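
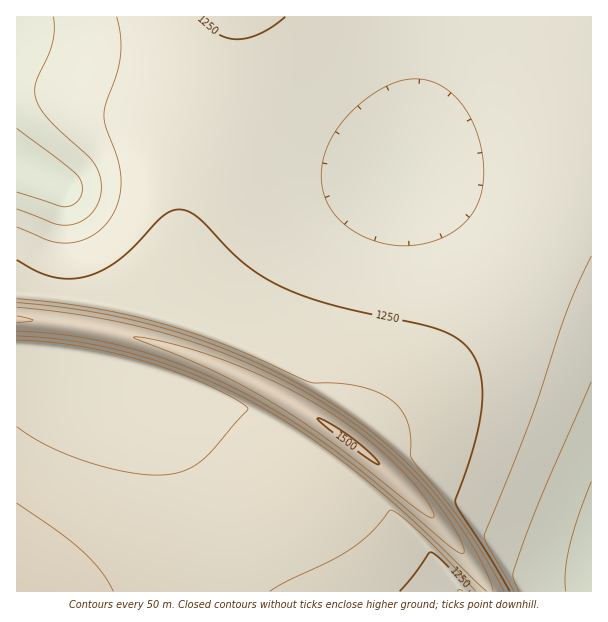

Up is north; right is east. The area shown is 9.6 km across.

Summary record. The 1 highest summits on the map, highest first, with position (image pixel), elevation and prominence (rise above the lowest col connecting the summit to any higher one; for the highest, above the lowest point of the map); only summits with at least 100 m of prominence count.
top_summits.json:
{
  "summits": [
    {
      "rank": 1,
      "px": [353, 443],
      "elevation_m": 1505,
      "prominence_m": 447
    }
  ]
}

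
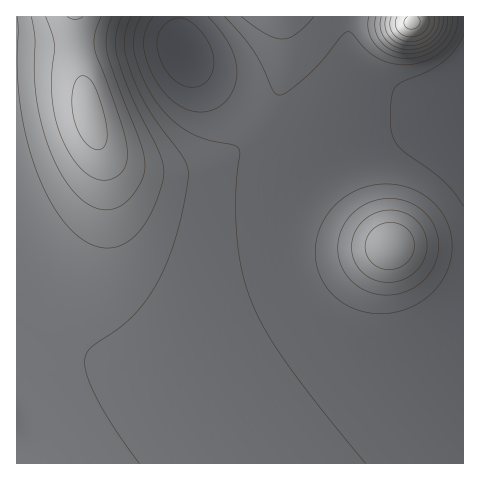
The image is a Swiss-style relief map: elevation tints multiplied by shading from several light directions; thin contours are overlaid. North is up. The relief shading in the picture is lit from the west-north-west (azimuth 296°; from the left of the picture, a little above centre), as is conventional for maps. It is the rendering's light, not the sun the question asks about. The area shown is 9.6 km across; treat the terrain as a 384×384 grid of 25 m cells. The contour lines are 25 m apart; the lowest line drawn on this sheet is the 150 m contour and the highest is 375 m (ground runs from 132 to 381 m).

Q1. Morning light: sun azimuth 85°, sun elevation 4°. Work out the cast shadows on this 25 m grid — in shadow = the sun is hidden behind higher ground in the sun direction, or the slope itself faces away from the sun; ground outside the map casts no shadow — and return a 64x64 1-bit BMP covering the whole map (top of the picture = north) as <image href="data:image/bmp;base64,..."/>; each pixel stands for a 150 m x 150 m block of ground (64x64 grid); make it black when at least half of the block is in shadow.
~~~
<image width="64" height="64" href="data:image/bmp;base64,Qk0+AgAAAAAAAD4AAAAoAAAAQAAAAEAAAAABAAEAAAAAAAACAAATCwAAEwsAAAIAAAAAAAAA////AAAAAAAAAAAAAAAAAAAAAAAAAAAAAAAAAAAAAAAAAAAAAAAAAAAAAAAAAAAAAAAAAAAAAAAAAAAAAAAAAAAAAAAAAAAAAAAAAAAAAAAAAAAAAAAAAAAAAAAAAAAAAAAAAAAAAAAAAAAAAAAAAAAAAAAAAAAAAAAAAAAAAAAAAAAAAAAAAAAAAAAAAAAAAAAAAAAAAAAAAAAAAAAAAAAAAAAAAAAAAAAAAAAAAAAAAAAAAAAAAAAAAAAAAAAAAAAAAAAAAAAAAAAAAAAAAAAAAAAAAAAAAAAAAAAAAAAAAAAAAAOAAAAAAAAAD8AAAAAAAAAfwAAAAAAAAB/AAAAAAAAAH8AAAAAAAAAPwAAAAAAAAAfAAAAAAAAAAAAAAAAAAAAAAAAAAAAAAAAAAAAAAAAAAAAAAAAAAAAAAAAAAAAAAAAAAAAAAAAAAAAAAAAAAAAAAAAAAAAAAAAAAAAAAAAAAAAAAAAAAAAAAAAOAAAAAAAAAD4AAAAAAAAAfgAAAAAAAAB+AAAAAAAAAPwAAAAAAAAA/AAAAAAAAAD8AAAAAAAAAPgAAAAAAAAA+AAAAAAAAADwAAAAAAAAAOAAAAAAAAAAYAAAAAAAAABAAAAAAAAAAAAAAAAAAP4AAAAAAAAP/gAAAAAAAH//APAAAA4Af/8A8AAAPwB//wD4AAA/AAH/AA=="/>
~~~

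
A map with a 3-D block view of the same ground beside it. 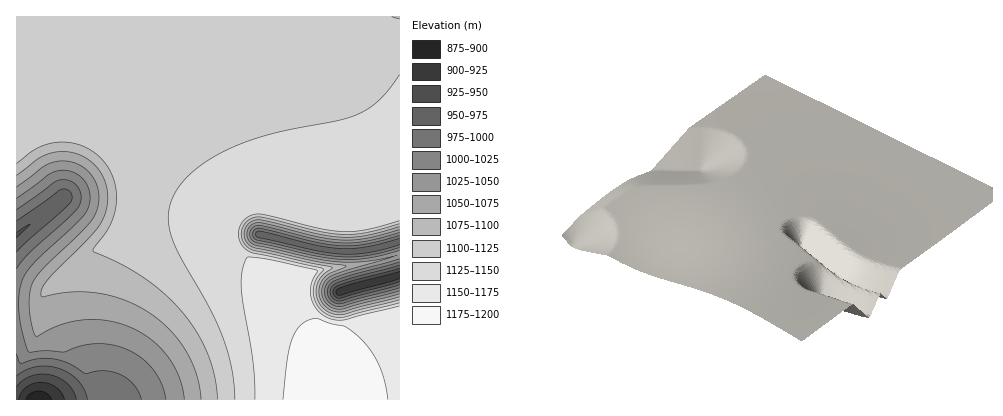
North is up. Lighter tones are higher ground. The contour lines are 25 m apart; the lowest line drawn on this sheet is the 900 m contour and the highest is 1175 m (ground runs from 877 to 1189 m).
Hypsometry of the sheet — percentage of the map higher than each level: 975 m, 96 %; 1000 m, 93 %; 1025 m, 88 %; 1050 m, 83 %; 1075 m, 77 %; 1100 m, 71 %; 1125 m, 30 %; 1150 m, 11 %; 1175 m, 4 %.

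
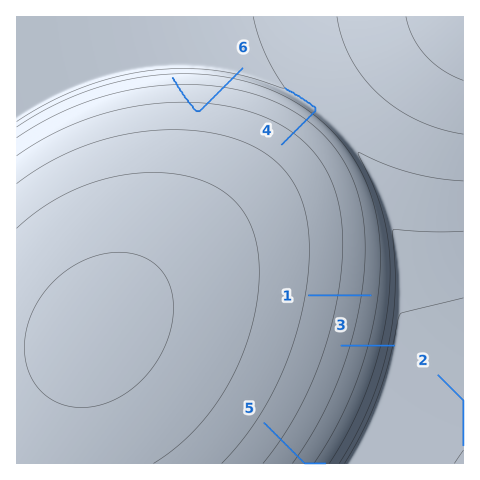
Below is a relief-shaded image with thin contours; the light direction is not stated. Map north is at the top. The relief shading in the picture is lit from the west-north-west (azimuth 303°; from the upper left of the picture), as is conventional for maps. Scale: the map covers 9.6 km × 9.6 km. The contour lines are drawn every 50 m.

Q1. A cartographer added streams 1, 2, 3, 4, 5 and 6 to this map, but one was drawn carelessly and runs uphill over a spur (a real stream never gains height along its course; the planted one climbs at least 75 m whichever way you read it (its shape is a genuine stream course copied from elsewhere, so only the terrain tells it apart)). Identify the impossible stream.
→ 6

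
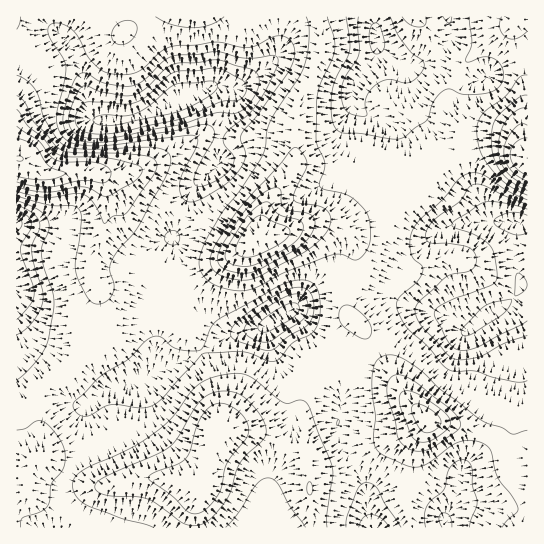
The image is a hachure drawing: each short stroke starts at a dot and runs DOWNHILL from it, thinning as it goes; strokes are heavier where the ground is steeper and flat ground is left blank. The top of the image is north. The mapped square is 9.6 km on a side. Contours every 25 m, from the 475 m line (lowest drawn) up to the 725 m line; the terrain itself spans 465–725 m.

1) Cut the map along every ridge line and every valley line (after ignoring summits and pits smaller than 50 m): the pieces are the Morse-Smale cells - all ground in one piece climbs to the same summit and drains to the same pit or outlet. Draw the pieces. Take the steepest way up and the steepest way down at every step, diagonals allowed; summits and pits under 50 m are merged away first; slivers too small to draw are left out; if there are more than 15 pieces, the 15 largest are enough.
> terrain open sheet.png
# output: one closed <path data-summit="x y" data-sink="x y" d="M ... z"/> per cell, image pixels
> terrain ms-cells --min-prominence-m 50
<path data-summit="229 431" data-sink="282 315" d="M289 312l-28 16-28 7-28 16-56 26-18 7-18 3-26 17-8 0-7-6-13-25-14 12-9 20 0 14 8 22 0 13-3 4 37 23 17 6 11 0 43-10 44 7 8-14 12-31 16-8 30 2 26 14 21 8-6-32 0-14 9-30 14-16-10-12-10-24z"/><path data-summit="19 158" data-sink="175 101" d="M53 16l-37 1 0 141 10 3 20 12 21 0 10-2 20 1 6 6 2 7 0 37-8 24 2 7 8 7 10 4 30 0 11 3 8 4 12 12 7 0-8-34-5-11 7-12 13-36 27-28-2-19 8-30-1-18-7-7-8 0-11 5-20 6-41 18-11 3-29 0-6-5-3-8-9-44-10-18-12-14z"/><path data-summit="427 419" data-sink="375 527" d="M354 320l-13 11-6 11-3 9-9 12 12 12 5 11 1 20-4 17 0 11 7 17 11 15 10 21 3 28 4 11 2 2 145 0 9-15 0-55-13-1-8 3-6-13-8-10-28-10-35-6-25-24-14-24-16-20-12-24z"/><path data-summit="229 431" data-sink="175 101" d="M242 431l-13 0-16 8-12 31-8 14-44-7-43 10-11 0-25-10-27-18-12 4-14 0-1 64 299 1 1-7-7-26-1-38-9-6-20-7-12-8z"/><path data-summit="427 419" data-sink="521 222" d="M523 284l-3 1 0 4-10 12-21 11-20 17-6-1-17-13-32-8-23-14-22-1-18-5-3 2-1 5 0 16 16 19 12 24 16 20 14 24 25 24 35 6 28 10 8 10 6 13 8-3 12 0 1-171z"/><path data-summit="527 158" data-sink="377 41" d="M515 16l-66 0 2 22-3 4-15 14-19 11-9 0-14-8-13-12-2 2-5 14-18 22-1 14 11 14 30 16 4 10-2 20 6 16 6-3 34-1 28-20 16-6 24 2 17 10 2 0-5-24 0-12 4-19-2-35-10-33z"/><path data-summit="258 238" data-sink="175 101" d="M317 16l-39 0 1 33-4 9-36 29-9 1-13-3-6 2 6 1 8 11 0 14-8 30 2 19-27 28-13 36-7 12 5 11 8 32 9-2 31-18 35-24 1-16 4-12 30-42 1-37 4-27 21-53 0-17z"/><path data-summit="527 158" data-sink="175 101" d="M277 16l-223 0-1 6 4 9 12 14 10 18 12 52 6 5 29 0 23-7 29-14 20-6 13-6 10-2 14 3 12-7 18-13 12-15 2-27z"/><path data-summit="258 238" data-sink="377 41" d="M374 16l-57 1 4 16 0 17-21 53-4 27 0 33-31 46-4 12 0 16 16-2 34-14 35-1 25-20 15-17 14-8-5-16 2-20-4-10-30-16-11-14 0-10 3-7 16-19 5-10 1-11z"/><path data-summit="19 158" data-sink="17 223" d="M21 159l-5 0 0 166 11 17 7 7 12 7 15 17 12-10 8-14 16-52 0-11-5-12 0-15 13-37 0-37-2-7-10-7-47 2z"/><path data-summit="19 158" data-sink="282 315" d="M97 247l-5 12 0 15 5 12 0 11-16 52-8 14-12 10 11 25 5 5 10 1 26-17 18-3 18-7 91-44-18-2-16-12-9-10-12-26-7 0-12-12-19-7-34-1-10-6z"/><path data-summit="258 238" data-sink="282 315" d="M322 223l-13 0-32 12-18 2-34 24-39 20-1 4 15 28 22 18 28 0 11-3 24-13 22-20 14-8 8-3 13 0 7 3 6-22-2-24-7-10z"/><path data-summit="19 158" data-sink="521 222" d="M519 221l-42 0-22 3-12 4-12 10-10 15-16 16-1 8 3 5 26 27 18 8 15 12 5-1 18-16 21-11 10-12 1-5 7 1 0-62z"/><path data-summit="258 238" data-sink="521 222" d="M401 175l-15 8-15 17-22 19-7 2-31 1 20 3 15 6 5 4 4 10 0 20-5 22 27 6 14 0 23 14 23 5-10-7-20-23-3-11 17-18 13-18 16-10 13-2-8-4-8-14-9-9-12-7-16-2-5-4z"/><path data-summit="229 431" data-sink="375 527" d="M323 364l-14 15-9 30 1 22 8 28 0 36 7 32 57 1-5-13-3-28-10-21-11-15-7-17 0-11 4-17-1-20-5-11z"/>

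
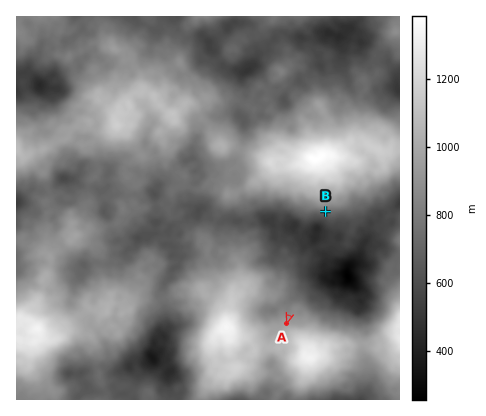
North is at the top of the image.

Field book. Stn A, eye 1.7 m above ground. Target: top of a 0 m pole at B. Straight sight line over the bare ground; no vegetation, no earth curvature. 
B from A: visible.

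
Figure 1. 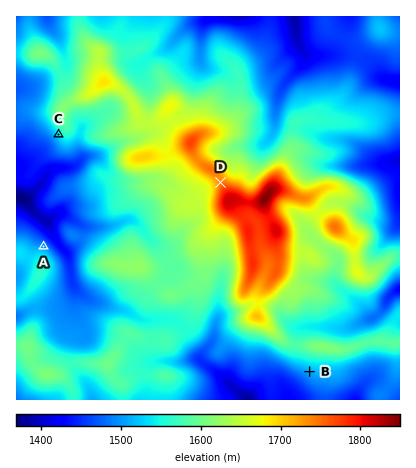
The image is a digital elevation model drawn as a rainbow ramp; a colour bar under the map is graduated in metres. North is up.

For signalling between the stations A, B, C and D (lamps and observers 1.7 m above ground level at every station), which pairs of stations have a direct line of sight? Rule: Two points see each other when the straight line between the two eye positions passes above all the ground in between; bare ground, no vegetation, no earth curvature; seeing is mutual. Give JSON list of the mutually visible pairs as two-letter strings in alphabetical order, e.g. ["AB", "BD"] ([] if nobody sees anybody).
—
["AC", "AD"]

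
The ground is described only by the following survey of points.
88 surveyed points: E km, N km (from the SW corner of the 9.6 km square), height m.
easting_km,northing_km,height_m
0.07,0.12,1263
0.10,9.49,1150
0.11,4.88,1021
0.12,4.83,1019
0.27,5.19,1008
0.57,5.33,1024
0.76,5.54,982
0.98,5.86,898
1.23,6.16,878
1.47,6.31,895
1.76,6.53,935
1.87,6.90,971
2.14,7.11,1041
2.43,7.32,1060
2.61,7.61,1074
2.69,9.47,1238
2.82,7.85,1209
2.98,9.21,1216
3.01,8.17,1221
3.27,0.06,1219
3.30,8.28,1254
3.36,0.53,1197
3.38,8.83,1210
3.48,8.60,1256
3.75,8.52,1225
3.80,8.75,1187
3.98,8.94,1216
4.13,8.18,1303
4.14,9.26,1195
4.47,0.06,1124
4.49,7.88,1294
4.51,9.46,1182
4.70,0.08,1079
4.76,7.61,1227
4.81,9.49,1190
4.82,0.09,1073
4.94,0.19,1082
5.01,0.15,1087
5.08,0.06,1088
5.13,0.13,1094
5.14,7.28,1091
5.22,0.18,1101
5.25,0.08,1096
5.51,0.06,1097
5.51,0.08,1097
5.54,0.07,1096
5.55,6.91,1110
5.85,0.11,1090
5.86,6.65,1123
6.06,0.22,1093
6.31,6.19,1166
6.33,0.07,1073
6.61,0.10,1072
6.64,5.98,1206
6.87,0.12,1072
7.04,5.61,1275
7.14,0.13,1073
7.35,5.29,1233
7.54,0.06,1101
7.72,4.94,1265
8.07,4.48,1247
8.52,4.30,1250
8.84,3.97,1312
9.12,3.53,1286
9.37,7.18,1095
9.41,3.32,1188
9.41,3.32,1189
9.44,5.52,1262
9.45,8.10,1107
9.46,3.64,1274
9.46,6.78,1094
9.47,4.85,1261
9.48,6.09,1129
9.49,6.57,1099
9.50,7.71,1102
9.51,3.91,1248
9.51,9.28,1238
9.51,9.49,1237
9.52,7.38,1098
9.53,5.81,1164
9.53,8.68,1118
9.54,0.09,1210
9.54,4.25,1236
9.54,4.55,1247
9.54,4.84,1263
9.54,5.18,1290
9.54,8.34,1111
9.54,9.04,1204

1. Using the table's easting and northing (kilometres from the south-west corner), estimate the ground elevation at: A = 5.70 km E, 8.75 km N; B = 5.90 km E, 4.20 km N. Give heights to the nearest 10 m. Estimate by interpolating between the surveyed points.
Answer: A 1210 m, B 1230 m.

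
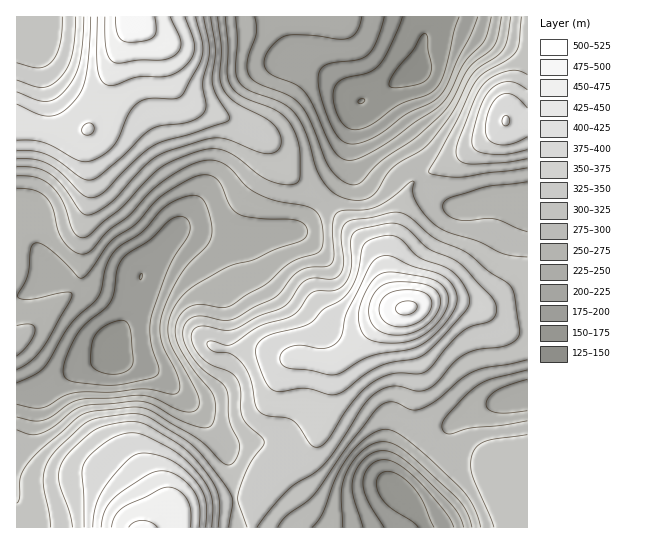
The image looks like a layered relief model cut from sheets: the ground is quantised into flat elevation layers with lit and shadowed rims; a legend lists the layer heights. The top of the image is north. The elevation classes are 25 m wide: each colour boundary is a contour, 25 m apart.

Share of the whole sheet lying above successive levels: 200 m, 90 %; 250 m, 74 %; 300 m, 51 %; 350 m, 27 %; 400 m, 12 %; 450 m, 3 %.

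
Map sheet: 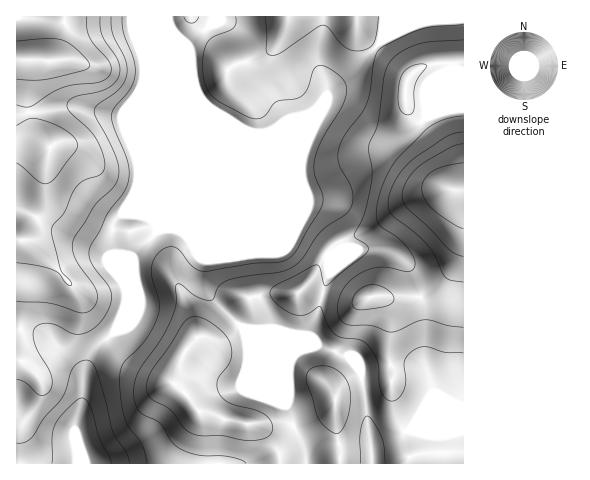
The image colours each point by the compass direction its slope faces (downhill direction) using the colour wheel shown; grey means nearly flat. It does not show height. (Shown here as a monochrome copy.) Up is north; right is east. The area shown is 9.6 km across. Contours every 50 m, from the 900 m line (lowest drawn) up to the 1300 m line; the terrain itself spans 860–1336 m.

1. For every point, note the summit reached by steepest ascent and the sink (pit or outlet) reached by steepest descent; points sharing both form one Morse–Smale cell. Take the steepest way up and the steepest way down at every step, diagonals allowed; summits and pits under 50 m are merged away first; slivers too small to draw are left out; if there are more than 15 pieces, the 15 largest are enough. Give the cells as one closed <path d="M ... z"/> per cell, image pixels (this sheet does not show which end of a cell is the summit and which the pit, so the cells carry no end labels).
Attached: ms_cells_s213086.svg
<path d="M463 16l-309 1 0 206 2 8 19-1 13 7 7 13 10 10-1 21 5 13 34 34 36 2 67 24 5 4 9 12 2 7 10 87 92-1z"/><path d="M153 16l-137 1 1 447 65-1 0-8-6-21 0-9 5-18 4-35 9-18 21-22 5-10 6-17-3-25 11-24 22-24-2-9z"/><path d="M175 230l-14 0-4 2-23 24-11 24 3 25-6 17-5 10-21 22-8 15-5 38-5 18 0 9 6 21 0 8 224 1-1-10-13-35-30-71-53-54-5-13 1-21-10-10-7-13z"/><path d="M274 329l-29 0 0 1 17 18 4 7 26 64 13 35 1 9 65 1 1-16-8-65-4-13-14-16z"/>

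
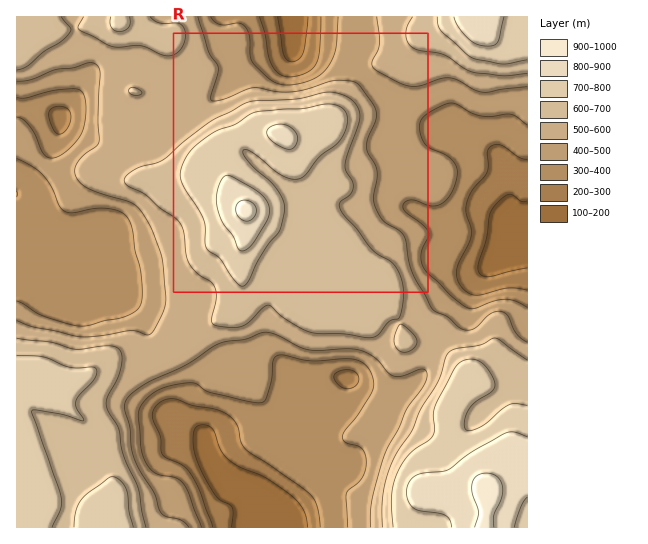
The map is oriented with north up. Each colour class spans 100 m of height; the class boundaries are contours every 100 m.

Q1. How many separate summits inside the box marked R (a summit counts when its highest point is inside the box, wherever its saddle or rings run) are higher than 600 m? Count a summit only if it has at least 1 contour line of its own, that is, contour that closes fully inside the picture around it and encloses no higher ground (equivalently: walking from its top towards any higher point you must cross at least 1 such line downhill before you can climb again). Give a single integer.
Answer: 2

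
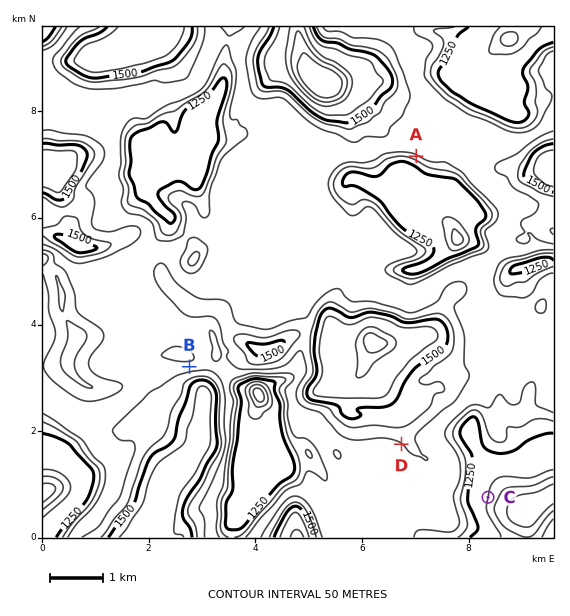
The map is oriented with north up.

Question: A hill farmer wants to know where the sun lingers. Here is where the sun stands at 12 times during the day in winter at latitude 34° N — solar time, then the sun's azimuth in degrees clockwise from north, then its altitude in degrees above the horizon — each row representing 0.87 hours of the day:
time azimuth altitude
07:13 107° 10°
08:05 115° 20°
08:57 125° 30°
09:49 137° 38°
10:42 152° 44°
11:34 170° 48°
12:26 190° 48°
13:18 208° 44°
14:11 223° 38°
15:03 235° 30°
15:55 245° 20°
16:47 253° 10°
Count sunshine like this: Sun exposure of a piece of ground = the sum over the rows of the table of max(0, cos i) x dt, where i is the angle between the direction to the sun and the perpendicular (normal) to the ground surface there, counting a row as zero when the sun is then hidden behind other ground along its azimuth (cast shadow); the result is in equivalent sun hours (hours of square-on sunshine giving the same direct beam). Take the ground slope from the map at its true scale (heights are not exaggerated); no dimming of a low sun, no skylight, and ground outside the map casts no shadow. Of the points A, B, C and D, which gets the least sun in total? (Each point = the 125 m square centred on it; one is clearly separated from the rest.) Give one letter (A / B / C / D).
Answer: B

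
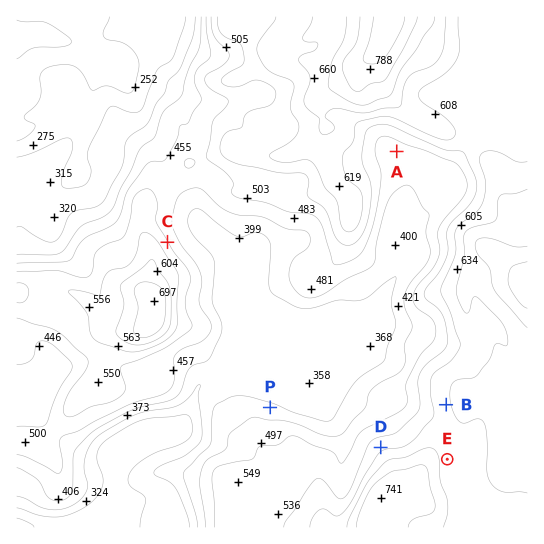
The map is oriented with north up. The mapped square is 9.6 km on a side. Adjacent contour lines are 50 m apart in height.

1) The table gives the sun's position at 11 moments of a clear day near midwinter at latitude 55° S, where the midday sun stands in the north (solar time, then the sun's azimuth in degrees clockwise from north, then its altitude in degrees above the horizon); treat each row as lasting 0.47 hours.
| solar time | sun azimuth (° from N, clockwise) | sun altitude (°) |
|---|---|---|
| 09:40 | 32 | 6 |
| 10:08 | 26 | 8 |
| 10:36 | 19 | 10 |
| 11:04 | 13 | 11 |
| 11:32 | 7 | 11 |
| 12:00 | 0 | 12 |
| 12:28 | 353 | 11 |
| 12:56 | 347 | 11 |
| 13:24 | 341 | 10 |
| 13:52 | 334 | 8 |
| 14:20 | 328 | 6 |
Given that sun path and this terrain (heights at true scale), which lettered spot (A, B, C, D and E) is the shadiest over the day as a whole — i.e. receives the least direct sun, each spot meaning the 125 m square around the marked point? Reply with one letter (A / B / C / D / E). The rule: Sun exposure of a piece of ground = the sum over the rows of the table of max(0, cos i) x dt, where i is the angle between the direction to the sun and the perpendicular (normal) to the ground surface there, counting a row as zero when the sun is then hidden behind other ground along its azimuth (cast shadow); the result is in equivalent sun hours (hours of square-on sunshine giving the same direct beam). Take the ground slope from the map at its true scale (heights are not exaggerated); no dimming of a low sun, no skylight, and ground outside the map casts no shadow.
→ A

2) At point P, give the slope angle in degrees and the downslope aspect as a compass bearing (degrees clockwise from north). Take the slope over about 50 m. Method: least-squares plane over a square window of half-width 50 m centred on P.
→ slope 8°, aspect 13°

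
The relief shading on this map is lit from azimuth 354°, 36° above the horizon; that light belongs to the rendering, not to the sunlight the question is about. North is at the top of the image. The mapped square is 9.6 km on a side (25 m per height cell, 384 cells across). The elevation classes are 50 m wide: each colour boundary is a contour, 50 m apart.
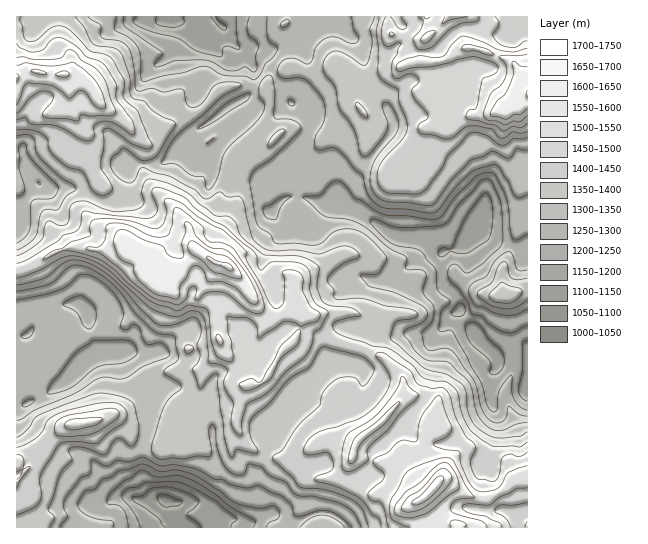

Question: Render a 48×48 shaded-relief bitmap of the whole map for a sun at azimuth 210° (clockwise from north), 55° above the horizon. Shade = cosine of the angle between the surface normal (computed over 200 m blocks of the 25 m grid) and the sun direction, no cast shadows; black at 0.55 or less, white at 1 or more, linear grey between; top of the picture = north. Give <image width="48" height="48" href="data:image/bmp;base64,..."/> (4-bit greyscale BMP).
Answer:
<image width="48" height="48" href="data:image/bmp;base64,Qk32BAAAAAAAAHYAAAAoAAAAMAAAADAAAAABAAQAAAAAAIAEAAATCwAAEwsAABAAAAAAAAAAAAAAABEREQAiIiIAMzMzAERERABVVVUAZmZmAHd3dwCIiIgAmZmZAKqqqgC7u7sAzMzMAN3d3QDu7u4A////AKl2iGVWVWZquprNyoq5d6zMzu3LcgAieamHd2ZlNGWJqazdyqu6ms3dzNy6dFeHqqmHeImFV4irvN7cu8zMzd7cuIqpmqmau5iIiaqYqqzd7u3LvMzc3dy5mGWKmFRpu4iImamqu93e7tzLvM3Lu7qpmYZXYRVoqpiYmZq7vO7e7czKvMypmbyqqYhiEEeJd3iYmazLzN3cy6y7uqmaqruZmIdjE3iXVVeJrN2qu7uqqau7iImaqqmZmIeHZ3ZURGeL3durqZmZmau4aZmYiZeJqImpljIiRXeJqqqql5mZmau3iZmIeHZYmYmpcxEUZHZVM0Z3VpmZmauYmpmIiHdViZmIQiE3YpdTIjMzR5mImauqqpmYmYiHaZmHQzJpUaqGREVEaJmJqau7qpmZmZmIh4dkMyJ4VJmIdmZmeJqruru5mZmqmIiJmWMyIQJ3doiJmHZmeImqqsuXiJmql4iauTEjIQSIh4iamZdmeIeKqt2YmKqpiZq7pAAkQjaJh4iaqZmZmqmqqtt5qZqYm7uoQRJFVFaaiIiZmZq8zMzKm8hpqpmYqoh2VVZ2VVi7qpmZiIq7vN3Kq7eKuqmZl3iZh4mYZovMupqYd4mave3c3aisypq6d5qYeal2Z73cy6qph5qq3u7t3arNx3qlNWdmZ3VGet7uy8u6qrq97v7bu7zdc4pyJFZVVVRWfNzMqczLqqve/9yoq83aBKl0V3dmd3d2nKh4V7y6qs7/7amJrN2xB6hkaIiZmHdnqWZ3Q4mqre/+ypmIvcoQNmQjaZqpiHZWhmd2UzWKvu7cuZh52kAAIhACV5mHZFVXdnd1ZkVnm6qql1V6gQEAAzM0ZndkE2eJmIiHmoeHVnmYUhSJUjABRWd4h2UwSaqqqYiau6qXaJdAADeZMQFFRXmZhlQ3zMzMqJmru7p2iWMAFHqUADZlV5mHd3id7d3biJqrurhWh1Z3eKtgAVZlaamImZrO7d3JiZq8y5d5mJuoiaYQFFdmiqqqqavN3MupiZrNy2e8y7pleGESR4iHmZqpmqvLuqmZmZvdunvdy7hWmGRGiJmZqpiJmrvKmZiJmavcuZzcuqh5q6h4mZmpqpiJqru6eJiJmavMqbzKqqmKzKiIiZmJqqmZqru6h5mqqarMu93LvLiM2neJmImImZmpqruql5q7uqzdzN3d3KnNpmeJmYiIiHd4mqu5iaqrqs3u3dzMyqzaVGd4mZiIiGRomrune8qZms3ty6qqqryDI2d3iamYmXeau7uHnLqpiZqqq4q7u7kyM1Z4iZqqqomru7qJvLqZmZmHmpvdupU0NEZniYd4eIu7u7mKvLqqqql3mYmYh1MzJFVWZkEkZ5uqu6h6vMy7qqmJqEMjRBEzNXd2QhRmmIiJqXaKurqpqrvLdSFGYgEjNHh2Q1iJqZiJl1WKuompm7uFElVnUSMzI1ZVV5ebu7qYhlery5q5mHQzRFd2REVUI0RGioiru7qYh4q6qZmJqXeIiHl1VVZ0JENIqnq6qqqZiKqplpl5yqqYmQ=="/>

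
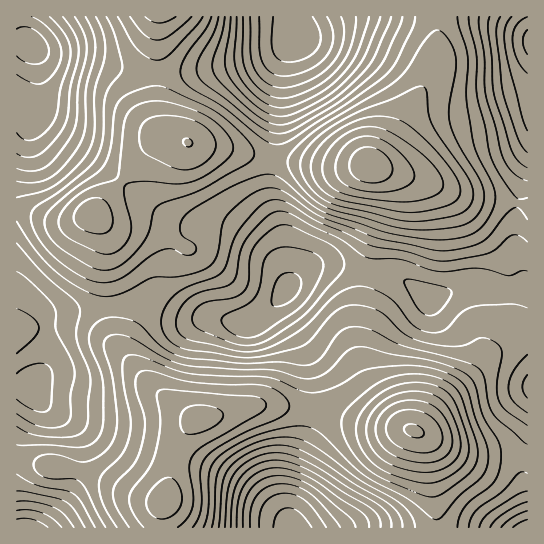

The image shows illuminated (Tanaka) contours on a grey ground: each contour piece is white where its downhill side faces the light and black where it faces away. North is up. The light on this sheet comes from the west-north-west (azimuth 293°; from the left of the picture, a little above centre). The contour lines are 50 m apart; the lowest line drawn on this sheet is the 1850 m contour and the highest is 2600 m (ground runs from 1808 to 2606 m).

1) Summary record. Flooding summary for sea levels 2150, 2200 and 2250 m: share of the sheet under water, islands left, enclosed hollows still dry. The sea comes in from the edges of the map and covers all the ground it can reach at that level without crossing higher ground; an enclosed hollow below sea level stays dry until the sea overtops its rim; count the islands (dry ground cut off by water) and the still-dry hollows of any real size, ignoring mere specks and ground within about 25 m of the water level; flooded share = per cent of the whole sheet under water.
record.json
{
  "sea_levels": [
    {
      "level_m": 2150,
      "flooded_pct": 34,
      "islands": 0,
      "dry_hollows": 0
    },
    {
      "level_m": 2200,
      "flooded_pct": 45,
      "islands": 0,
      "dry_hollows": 0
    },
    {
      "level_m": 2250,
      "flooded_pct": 57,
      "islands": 0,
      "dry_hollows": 0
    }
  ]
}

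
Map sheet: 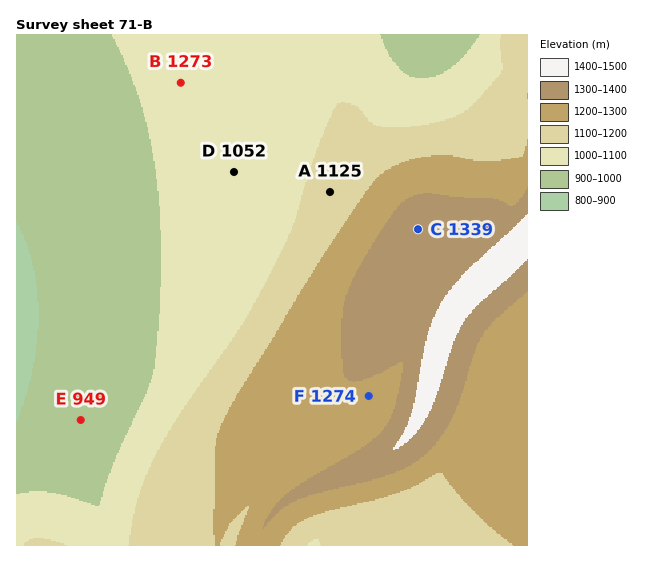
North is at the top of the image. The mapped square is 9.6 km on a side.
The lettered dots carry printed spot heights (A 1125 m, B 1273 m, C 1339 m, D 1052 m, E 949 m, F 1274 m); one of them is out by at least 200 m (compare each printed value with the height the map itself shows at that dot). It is B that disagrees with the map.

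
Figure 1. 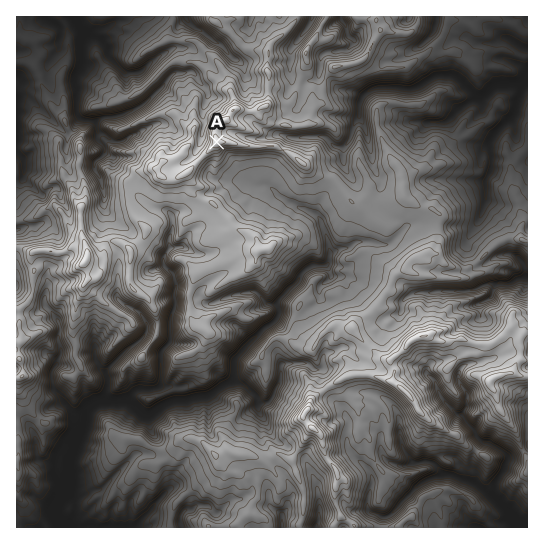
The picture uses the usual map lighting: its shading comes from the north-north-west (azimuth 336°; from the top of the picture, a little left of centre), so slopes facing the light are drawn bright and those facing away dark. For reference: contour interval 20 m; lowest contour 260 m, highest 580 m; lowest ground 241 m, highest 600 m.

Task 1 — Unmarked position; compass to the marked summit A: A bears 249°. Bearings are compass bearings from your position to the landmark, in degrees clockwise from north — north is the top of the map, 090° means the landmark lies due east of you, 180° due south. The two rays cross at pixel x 332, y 98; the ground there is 405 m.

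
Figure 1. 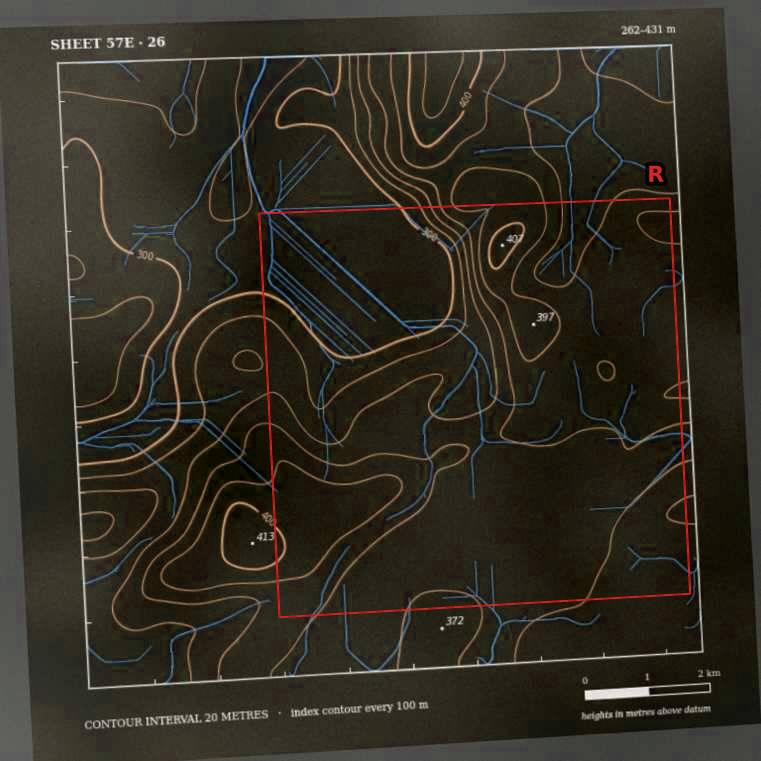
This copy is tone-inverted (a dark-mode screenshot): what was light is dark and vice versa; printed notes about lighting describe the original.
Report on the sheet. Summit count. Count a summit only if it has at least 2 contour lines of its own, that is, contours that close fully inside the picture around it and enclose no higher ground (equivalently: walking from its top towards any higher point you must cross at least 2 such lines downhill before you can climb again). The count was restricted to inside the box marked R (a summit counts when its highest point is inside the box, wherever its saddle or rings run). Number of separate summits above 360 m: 1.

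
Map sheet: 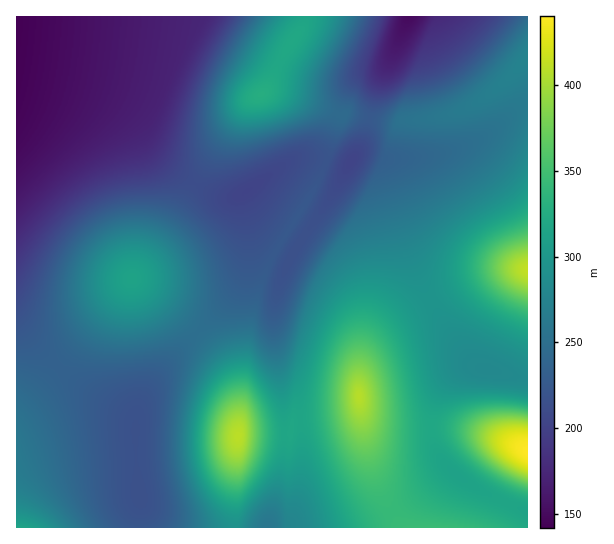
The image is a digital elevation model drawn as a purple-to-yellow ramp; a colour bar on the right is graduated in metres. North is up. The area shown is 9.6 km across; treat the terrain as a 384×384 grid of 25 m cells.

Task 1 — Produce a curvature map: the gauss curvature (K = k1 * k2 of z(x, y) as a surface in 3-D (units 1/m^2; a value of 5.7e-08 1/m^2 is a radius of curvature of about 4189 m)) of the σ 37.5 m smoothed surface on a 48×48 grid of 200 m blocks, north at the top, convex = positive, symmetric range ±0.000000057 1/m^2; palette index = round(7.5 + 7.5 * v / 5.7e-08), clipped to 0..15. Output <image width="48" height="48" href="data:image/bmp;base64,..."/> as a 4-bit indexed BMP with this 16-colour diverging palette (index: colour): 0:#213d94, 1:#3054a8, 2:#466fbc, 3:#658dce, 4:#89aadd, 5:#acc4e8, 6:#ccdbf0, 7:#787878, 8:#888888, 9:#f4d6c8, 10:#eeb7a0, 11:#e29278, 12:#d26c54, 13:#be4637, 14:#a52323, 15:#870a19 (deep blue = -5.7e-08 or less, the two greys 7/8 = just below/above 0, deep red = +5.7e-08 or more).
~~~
<image width="48" height="48" href="data:image/bmp;base64,Qk32BAAAAAAAAHYAAAAoAAAAMAAAADAAAAABAAQAAAAAAIAEAAATCwAAEwsAABAAAAAAAAAAlD0hAKhUMAC8b0YAzo1lAN2qiQDoxKwA8NvMAHh4eACIiIgAyNb0AKC37gB4kuIAVGzSADdGvgAjI6UAGQqHAGZnd4iIiImYhlQFzbSIiHd3d3d3d3d3d3d3d4iIiIiIdlQFu6WIiHd3d3d3d3d3d3d3d4iIiIiIdlUlmZaIiHd3d3d3eId3Znd3d3iIiIh3dmZmd3eIh3d3d3d3iId2RHd3d3iId3d3Z3ipZmh4h3d3d3d4iIZUV3d3d3d3d3d2Z5vcZVh3d3d3d3eIiGVXvXd3d3d3d3d2Z63/ZEh3d3d3d3iIhlWc7YiHd3d3d3d2aL7/ZDh3d3d3d3iHZFjO2oiHd3eIiHd2aL//ZDd3d3d3d3d2RGre3Hh3d3eIiId2aL7/dDd3d3iHd3dlM1nN7nd3d3eIiIh3Z63vdDZ2d3mYd3dlQ0eaqnd3d3eIiIh3Z4vPdUZ2d4zod3d2VEVVVXd3d3d4iIh3ZnmsdVZ3d4/4d3d3d2ZmZnd3d3d4iIh3ZmeIdmZ3d4zYd3iIiIh3d3d3d3d3iIh3ZmZ2d3d3d4mYd3iIiIiIiHd3d3d3eIh3ZmZkeId3d3iHd3eIiIiIiHd3d3d3d3d3ZmZkaYh3d3d3d3d4iIiIiHd3d3d3d3d3Zmd1aZh3d3d3d3d3eIiIiHd3d3d3d3d3d3d2Wph3d3d3d3d3d3d3iHd3d3d4iId3d3d3WpiId3d3d3d3d3d3d3d3d3iIiIh3d3eIWZiId3d3d3d3d3d3d3d3d3iJmYiHd3eIaJh4d3d3d3d3d3dnd3d3d4iZmZiHd3eId5h5h3d3d3d3d2Znmnd3d4iZmZiHd3d4doh3l3d3d3d3d2Z63nd3d4iZmZiId3d4h4h3mHd3d3d3dmaL/3d3d4iJmZiHd3d3h3h3eXd3d3d3d2Z5u3d3d4iIiIiHd3d3eHh3eId3d3d3d3Z3iHd3d3iIiIh3d3d3eHd3d4h3d3d3d3d3d3d3d3d4iHd3d3d3iIiHd3d3d3d3d3d3iId3d3d3d3d3eIiHiIiHd4d3eId3d3d4iId3d3d3d3d3d4iIiIeId4h3eIiHd3eIiId3d3d3d3d3d3iIiId4h3h3eIiIiIiIiId3d3d3d4d3d3eIiId3h4iHeIiIiIiIiIh3d3d3eId3d3d3iIh3d4mWeIiIiIiIiIh3d3d3eIh3d3d3eIiHdKqoR4iIiIiIiIh3d3d3eIh3d2Zmd4iYc4u7J3d3eIiIiIiHd3d3eIh3dlVWZ3iZhmmZZ3d3d3iIiIiId3d3d4h3dlRXd3d3Z8VEXoiIh3d4iIiId3d3d4h3dlasqZhlM+oAD6d3iId3iIiIh3d3d4h3dmj/3Ll1Ql8RGNd3d4iHeIiIiHd3d4h3d2n/zLqHZml3d4d3d3eId4iIiId3d3h3d3irmYh3eJdru1aIh3d4h4iIiId3d3h3d3d3ZmZneJlLu4SIiHd3iIiIiId3d3d3d3d3ZmZneIhpqZV4iIh3d4iIiHd3d3d3d3d3d3eIh3h3mId4iIiHd4iIh3d3d3d3d3d4iIiIiId3iIh4iIiId4iId3d3d3d3d3d4iImZiId3eIh3iIiId4iHd3d3d3d3d3d3iImZmIh3h4h3iIiIiA=="/>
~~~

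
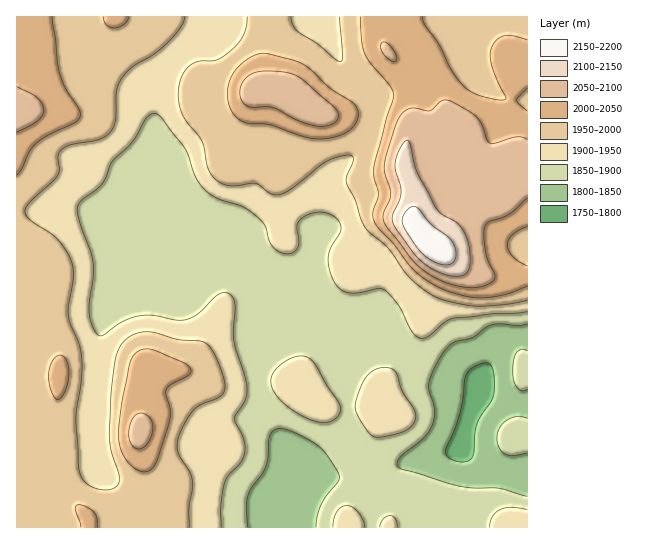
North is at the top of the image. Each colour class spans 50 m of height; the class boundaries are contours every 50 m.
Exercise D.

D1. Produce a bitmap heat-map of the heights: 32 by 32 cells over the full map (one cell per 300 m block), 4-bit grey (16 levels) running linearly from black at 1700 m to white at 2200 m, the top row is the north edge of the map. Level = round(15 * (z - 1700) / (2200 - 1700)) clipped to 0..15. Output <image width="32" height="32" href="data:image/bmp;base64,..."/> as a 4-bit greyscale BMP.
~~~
<image width="32" height="32" href="data:image/bmp;base64,Qk12AgAAAAAAAHYAAAAoAAAAIAAAACAAAAABAAQAAAAAAAACAAATCwAAEwsAABAAAAAAAAAAAAAAABEREQAiIiIAMzMzAERERABVVVUAZmZmAHd3dwCIiIgAmZmZAKqqqgC7u7sAzMzMAN3d3QDu7u4A////AIiJmZmYh2VEREV2ZmZmZneIiZiJmIdlRERFZlZmZlVmiJmHiJiHZVRERFVVZVVVRIiYd4mYh3ZURERVVVRENESImHeKmHd3ZURFVlVEMzREiJh3m6l3d2VEVVZmVDM0VYiYd5uph2ZVVWZmZ2VDNFWImHeaqYd2ZWZ2ZndlQzNEiJh3mpmYh2ZndmZ3ZUMzRIiZd4mZmYdmZ2ZmZmVDM0WImXeJmZiGZmZmVmZlRDNFiJh2eJiIdmVWZlVWZlRERIiHZmd3d3ZlVWZlVmZlVESIh2ZmZmZmZVVWZmZnd3ZmiIdmVVVWZmVVVmZmZ4mZmIiIZlVVVWZVVVZnZnm7u6mIh2ZVVVVVVmZmd2ec3cupiIdmVVVVVVZmZnd4zu3KmYh3ZVVVVVVmZmZni+7tuqmHdmVVVVVWZmZmaJztzLu6h3ZmVVVWZnd3d3ib3cu7u4h3ZmVVVnh4iHd4m8y7u8uYh3ZlVWeJiIiHeJzLu7u7mId3ZlVniYiIiIiby7u7u6mYiHZmeIiIiZmYisu7uqq6qZh2ZniJmaq7qYq7u7qqu6mYd2eIibu8y6mJqrqpmaqZiHd3iIm7y6mIiaqqmZmqmYiHd3iJq7qYiJqqmYmaqpmIiHd3eJmZiIiqqpmJqqqZmZiId3eIiIeJqqmYiZmpmZmZiHd3iId3iaqpiIiI"/>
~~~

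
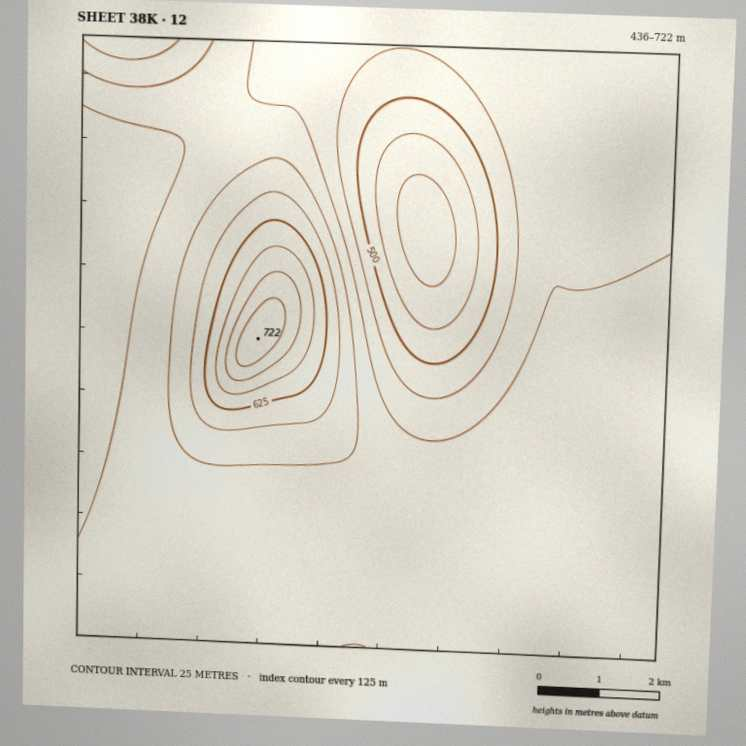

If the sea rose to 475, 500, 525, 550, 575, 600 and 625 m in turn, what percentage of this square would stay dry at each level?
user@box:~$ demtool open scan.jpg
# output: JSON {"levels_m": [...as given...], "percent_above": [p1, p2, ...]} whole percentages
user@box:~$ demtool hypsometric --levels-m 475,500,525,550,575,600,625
{"levels_m": [475, 500, 525, 550, 575, 600, 625], "percent_above": [96, 92, 87, 64, 15, 8, 5]}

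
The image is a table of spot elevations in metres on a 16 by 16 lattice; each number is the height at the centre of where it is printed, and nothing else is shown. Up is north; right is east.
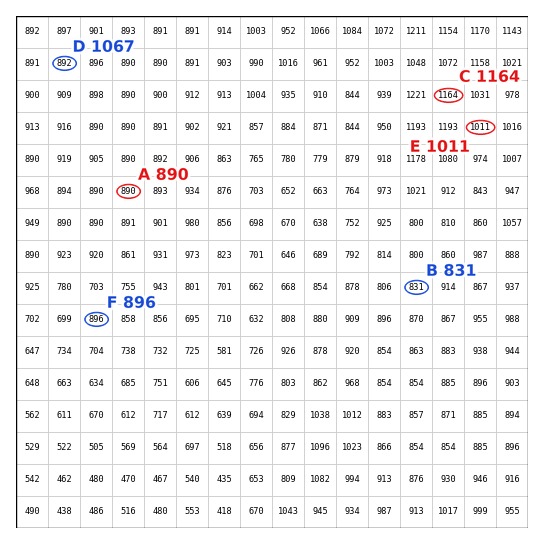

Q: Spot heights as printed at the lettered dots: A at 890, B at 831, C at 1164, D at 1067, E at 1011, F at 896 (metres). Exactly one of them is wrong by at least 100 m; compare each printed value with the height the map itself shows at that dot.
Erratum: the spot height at D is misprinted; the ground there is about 892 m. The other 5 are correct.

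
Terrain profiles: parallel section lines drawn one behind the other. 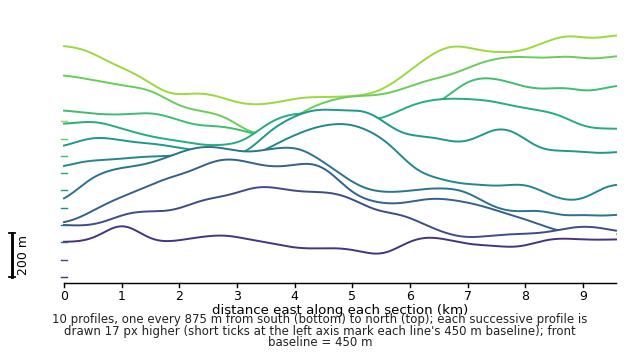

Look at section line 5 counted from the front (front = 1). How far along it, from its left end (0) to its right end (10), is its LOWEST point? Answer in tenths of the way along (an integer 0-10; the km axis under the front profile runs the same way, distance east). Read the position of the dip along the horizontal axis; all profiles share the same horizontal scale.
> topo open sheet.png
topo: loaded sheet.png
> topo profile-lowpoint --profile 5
9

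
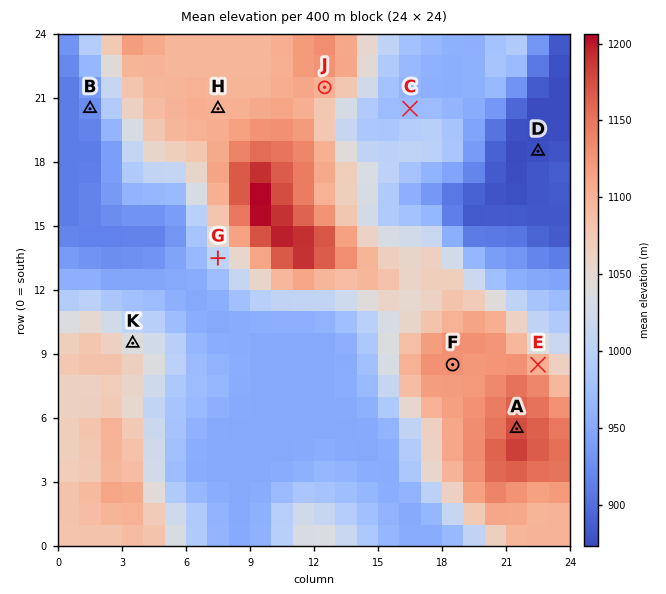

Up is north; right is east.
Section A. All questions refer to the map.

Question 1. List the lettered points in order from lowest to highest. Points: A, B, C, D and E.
D B C E A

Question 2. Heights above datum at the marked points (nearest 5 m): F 1130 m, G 1005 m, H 1100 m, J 1100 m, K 1040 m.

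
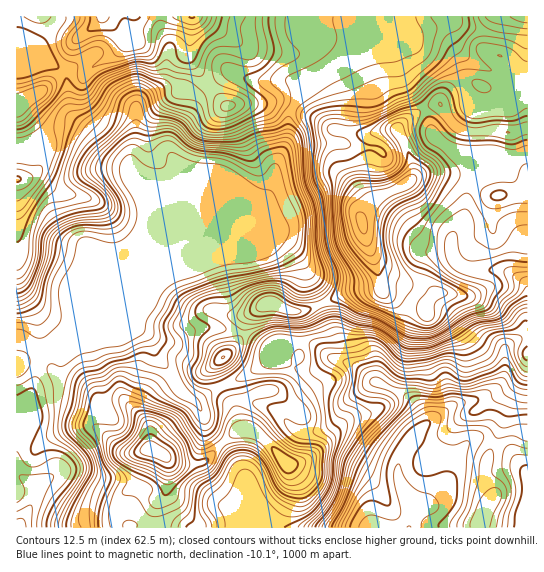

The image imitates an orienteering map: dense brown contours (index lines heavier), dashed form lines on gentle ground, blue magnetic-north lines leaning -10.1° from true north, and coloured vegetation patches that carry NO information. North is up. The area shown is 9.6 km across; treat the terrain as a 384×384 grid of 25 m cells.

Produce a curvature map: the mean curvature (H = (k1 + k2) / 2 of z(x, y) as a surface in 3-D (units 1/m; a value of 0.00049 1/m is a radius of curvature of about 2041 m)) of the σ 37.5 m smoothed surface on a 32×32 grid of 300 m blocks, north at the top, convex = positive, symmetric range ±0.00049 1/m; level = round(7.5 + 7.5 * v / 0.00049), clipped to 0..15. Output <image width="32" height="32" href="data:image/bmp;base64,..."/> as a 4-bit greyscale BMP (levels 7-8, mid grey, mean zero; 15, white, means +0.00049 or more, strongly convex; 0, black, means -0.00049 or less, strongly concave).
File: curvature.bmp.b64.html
<image width="32" height="32" href="data:image/bmp;base64,Qk12AgAAAAAAAHYAAAAoAAAAIAAAACAAAAABAAQAAAAAAAACAAATCwAAEwsAABAAAAAAAAAAAAAAABEREQAiIiIAMzMzAERERABVVVUAZmZmAHd3dwCIiIgAmZmZAKqqqgC7u7sAzMzMAN3d3QDu7u4A////ADidbJh3Wnd4d1QkaGmJy3V1apqVusQ3dVnZYntGZJykhFTGtzlTRmPN7GSHaHWZxWdANTRfrJIx/MxUg4p1iXSJQjv/75nwCPz6RWRqh3xlaYireumgrr+AW7hFN4c3eWV89gj7kD3aJqS7tTJrhpZ1dMaNd1CKYlu2Wu+DI7iIVXXp12QVaK/YeWJDN6RDeKaHptaFb4ElhmvTBqlqxxymdWZ6Z3X/Q1qBNzeWJ6svZndlNlZJrYBVRoYFumWHB1l3d3VbpTSGBVMlKt/2EXSId3d3Vq3J3//4a66euq+gyEd3d2asx8/zbM38aM77mPU2d3d1Mmd5lRF1x5q1SJPpRnd3d3ZDEkgkettWQ2ZYyUVWZ3d3d3ZDSs7VN2aZmbcwFnZ3d3eHYlnfs2hVeoemqpymd3d3d3In/aNHZlhmtYz/hXd3d3ZiRvvbeVdsudpodiZ3eIZnU8mtrv1Xd4iLlSQ2iHVDhzPdZSDPp3doV9d1NYQ0JpQSm2ZA9ENERFWnjGRwb8pmUYyLnsA73OvVV2iVtWvsiofOp5/0jFd5y0W3QI62z+u0dmUUi/ZFVo+35EFIaIdVdlZ3difXnHdEZetxt4pUZlZnZ4dliZVodmk369TJN7uJl3dmZWd7x2Z/lKySZ2mZZoh3d3WHp0N5RKxpaL2Gh1Z4d3d3dFiK"/>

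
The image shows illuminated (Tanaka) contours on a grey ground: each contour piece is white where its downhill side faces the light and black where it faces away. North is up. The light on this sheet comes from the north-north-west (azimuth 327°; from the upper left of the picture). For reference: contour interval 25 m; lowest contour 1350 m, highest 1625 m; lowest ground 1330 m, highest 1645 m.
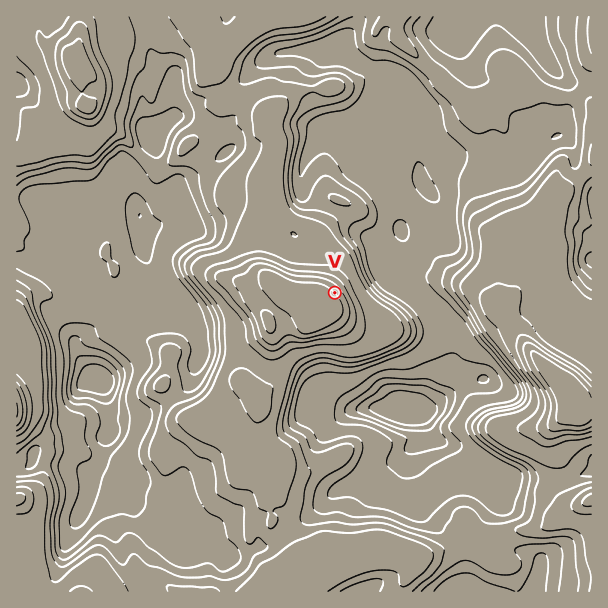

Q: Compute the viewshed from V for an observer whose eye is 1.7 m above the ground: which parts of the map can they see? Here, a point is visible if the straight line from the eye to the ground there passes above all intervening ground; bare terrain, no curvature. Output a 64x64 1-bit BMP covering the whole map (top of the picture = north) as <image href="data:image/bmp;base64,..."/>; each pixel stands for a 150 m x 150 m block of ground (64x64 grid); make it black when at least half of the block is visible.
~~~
<image width="64" height="64" href="data:image/bmp;base64,Qk0+AgAAAAAAAD4AAAAoAAAAQAAAAEAAAAABAAEAAAAAAAACAAATCwAAEwsAAAIAAAAAAAAA////AAAAAAAAAAAAAAAAAQAAAAAAAAADAAAAAAAAAAEAAAAAAAAAAQAAAAAAAAABAAAAAAAAAAEAAAAAAAAAAAAAAAAAAABwAAAAAAAAAHwAAAAAAAAAfgAAAAAAAAB/AAAAAAAAAH8AAAAAAAAAAAAAAAAAAAAAAAAAAAAAAAAAAAAAAAAAQAAAAAAAAAPAAAAAAAAAH+AAAAAAAAAf8AAAAAAAAB/4AAAAAAAAH/wAAAAAAAAf/AAAAAAAAB/4AAAAAAAAB/gAAAAAAAAP8AAAAAAAAB/gAAAAAAAAP8AAAAAAAAB/gAAAAAAAAP+BAAAAAABh/wEAAAAAAEP+AwAAAAAAz/wHAAAAAAEf/BwAAAAAED//OAAAAAAEP//wAAAAAAx///AAAAAAHH//4AAAAAA4///gAAAAAHD///AAAAAA8f//8AAAAAHz///wAAAABx////AAAAAOH///8AAAAB48///4AAAAPmD///gAAAA+QP//8AAAAJ5A///wAAAAD8H///EAAAAPg///8QAAAA/v///xAAAMH/////8AAAwf/////wAADh//////AAAHH/////8AwAWD/////wBzHgH//5/2Af+PAAP/H4MB/48AA/4fgwP/h4AB/B8HAf+DgAP4HgcB/4HAA/AYDwH/mP8D4AgPAf/8f8fgCB8A//A//uAMHw=="/>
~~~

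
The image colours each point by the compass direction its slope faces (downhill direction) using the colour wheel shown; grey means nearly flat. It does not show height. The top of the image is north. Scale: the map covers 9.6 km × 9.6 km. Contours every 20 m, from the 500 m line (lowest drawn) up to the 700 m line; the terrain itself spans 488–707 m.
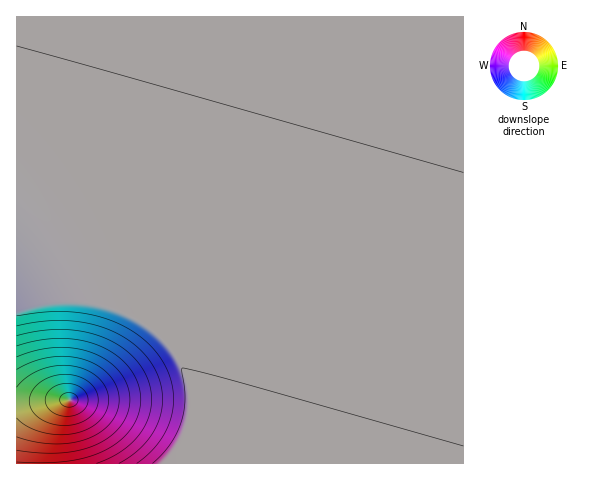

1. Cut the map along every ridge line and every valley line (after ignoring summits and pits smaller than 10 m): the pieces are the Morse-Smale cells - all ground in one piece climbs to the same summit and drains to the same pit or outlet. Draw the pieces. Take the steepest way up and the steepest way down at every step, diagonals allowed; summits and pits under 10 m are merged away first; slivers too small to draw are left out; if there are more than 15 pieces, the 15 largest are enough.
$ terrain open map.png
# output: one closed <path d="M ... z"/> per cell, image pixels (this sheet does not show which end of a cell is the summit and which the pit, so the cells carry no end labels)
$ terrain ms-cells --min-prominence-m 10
<path d="M463 16l-447 1 0 200 18 4 16 11 26 27 28 46 18 6 22 12 31 30 11 22 5 20 0 23-8 46 281-1z"/><path d="M22 218l-6 0 0 245 166 1 9-46 0-23-5-20-9-19-21-23-12-10-22-12-18-6-18-31-20-26-20-20-12-7z"/>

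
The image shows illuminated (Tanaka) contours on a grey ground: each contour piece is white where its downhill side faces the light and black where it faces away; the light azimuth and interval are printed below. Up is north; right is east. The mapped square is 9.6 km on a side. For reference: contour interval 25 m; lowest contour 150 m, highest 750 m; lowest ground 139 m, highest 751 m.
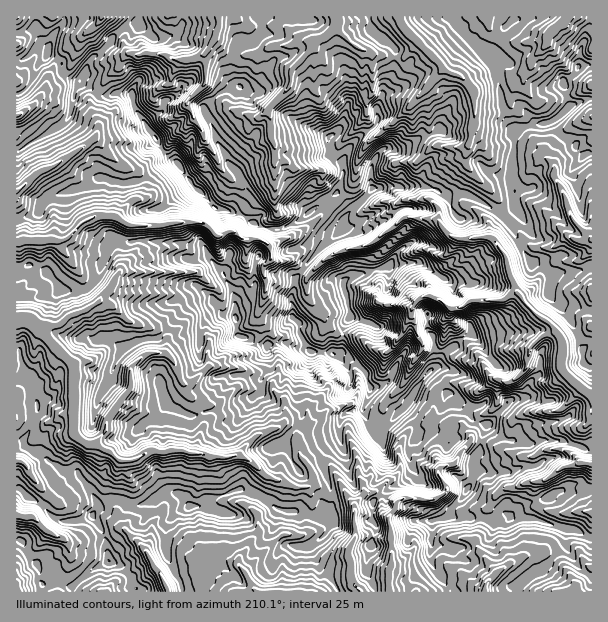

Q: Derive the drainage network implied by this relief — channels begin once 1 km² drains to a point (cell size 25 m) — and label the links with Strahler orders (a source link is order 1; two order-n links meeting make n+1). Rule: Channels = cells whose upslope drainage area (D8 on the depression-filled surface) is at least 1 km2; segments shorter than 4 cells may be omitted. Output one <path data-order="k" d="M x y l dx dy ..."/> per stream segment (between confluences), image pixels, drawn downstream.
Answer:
<path data-order="1" d="M233 591l16 0 2-1 4 0"/><path data-order="2" d="M255 590l2 1 24 0"/><path data-order="1" d="M495 575l-9 7-1 9"/><path data-order="1" d="M239 564l0 2 9 10 4 11 3 3"/><path data-order="1" d="M146 551l7 15 6 6 9 19"/><path data-order="1" d="M45 530l-13-14-12 0-3-1"/><path data-order="1" d="M363 495l-7 8-2 3 0 19 2 2 0 10-3 6-3 3 0 3-2 2 0 9 3 4 0 14 2 1 1 6 6 6"/><path data-order="1" d="M548 479l10-9 6-3 12-2 2-1 13 0"/><path data-order="1" d="M453 464l-3 1-4 0-8 6 0 3 9 12 0 3-4 6-9 5-12 0-2-2-18 0-6 5-1 7-6 6 0 8 1 1 0 11 2 1 0 27-3 6 0 21"/><path data-order="2" d="M236 456l-14 2-1-2-14 0-6-3-12 0-6-3-15 0-1 2-11 0-1-2-3 0-9 5-3 3-6 1-2 2-13 0-9-9-15-8"/><path data-order="2" d="M95 444l-8 0-3-1-3-3-1 0-6-8 0-31-2-2 0-34-1-3-27-27-3-6-3-2"/><path data-order="1" d="M297 440l0 4 2 2 0 7 6 8 0 1 6 6 0 3 3 6 0 5-8 6-10 0-15-8-5 0-4-3-3 0-3-1-15-15-2 0-3-3-3 0-1-2-6 0"/><path data-order="1" d="M263 432l-6 5-2 0-15 15 0 1-4 3"/><path data-order="1" d="M189 384l-4 0-5-4 0-3-1-2 0-3-2-1 0-3-3-6-9-9-16 0-3 1-3 3-2 0-10 11 0 19-2 3-6 6 0 2-3 3-6 10-4 5-3 6-2 10-9 9-1 3"/><path data-order="1" d="M498 380l3 0 3 3 5 0 6-3 10-11 2-3 0-7 3-6 0-5 12-12 6-1 1-2 8 0"/><path data-order="2" d="M557 333l3 3 3 6 0 29 13 13 2 0 7 8 6 3"/><path data-order="2" d="M38 327l-11-7-10 0"/><path data-order="1" d="M411 315l0-6 5-6 0-1 3-3 6-3 6 0 4 3 3 0 3 1 8 8 12 0 10-8 32 0 7-6 8 0"/><path data-order="2" d="M518 294l3 3 0 2 18 18 9 4 7 8 2 4"/><path data-order="1" d="M263 273l0-4 1-3 6-6 0-12-3-5-1 0-6-4-17 0-3-2-6-6-6 0-6 5-6 0-9-11-6-3-27 0-1 2-8 0-1 1-35 0-15-9-19 0-12 6-17 17-3 1-40 0-2 2-4 0"/><path data-order="1" d="M311 273l13-13 17-9 9-2 1-1 8 0 1-2 9-1 3-3 6-3 8-8 9-4 4-5 0-1 5-3 31 0 5 4 3 6 9 9 4 0 2 2 33-2 7 8 3 6 5 4 0 3 1 2 0 6 2 1 0 5 7 15 0 6 2 0 0 1"/><path data-order="1" d="M120 272l-4 4-5 11-16 18-14 7-3 0-1 2-3 0-6 3-8 7-3 2-12 0-1 1-6 0"/><path data-order="1" d="M561 188l5 9 1 9 2 1 0 3 1 2 2 6 3 3 0 1 16 15 0 3"/><path data-order="1" d="M275 159l0-15-5-7 0-21-1-2 0-6 19-19 3-6 0-12 2-3 18-18 0-2 1 0 3-3 0-1 6-6 5-2 9-9 0-3"/><path data-order="1" d="M468 144l3-6 0-12 3-6 0-28-1-3-14-14-7-1-6-3-3-3"/><path data-order="1" d="M92 140l-6 6-5 1-25 18-6 3-8 2-3 3-6 3-15 15-1 0"/><path data-order="1" d="M194 119l-2-6-6-8 0-1 2-3 16-17 2-3 0-28"/><path data-order="1" d="M410 107l4-5 0-1 14-14 0-1 15-15 0-3"/><path data-order="2" d="M443 68l-2-3-15-15-1 0-12-14-3-1 0-2-9-10-2-6"/><path data-order="1" d="M533 59l13-14 2-3 0-6 4-4 0-2 2 0 12-12 0-1 1 0"/><path data-order="1" d="M164 54l9 5 22 0 11-6"/><path data-order="2" d="M206 53l10-17 0-3 3-6 0-10"/><path data-order="1" d="M362 50l-2-2-3 0-4-4-2 0-15-15 0-3-1-2"/><path data-order="2" d="M335 24l0-7"/>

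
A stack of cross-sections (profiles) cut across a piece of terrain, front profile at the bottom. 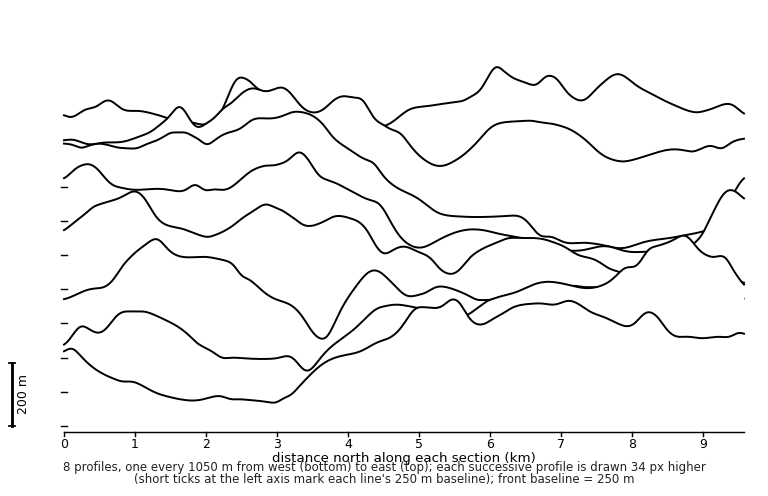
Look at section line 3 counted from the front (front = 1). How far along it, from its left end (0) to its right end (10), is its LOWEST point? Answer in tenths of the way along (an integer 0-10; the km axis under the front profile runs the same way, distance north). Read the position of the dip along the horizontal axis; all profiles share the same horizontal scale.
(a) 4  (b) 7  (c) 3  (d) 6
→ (a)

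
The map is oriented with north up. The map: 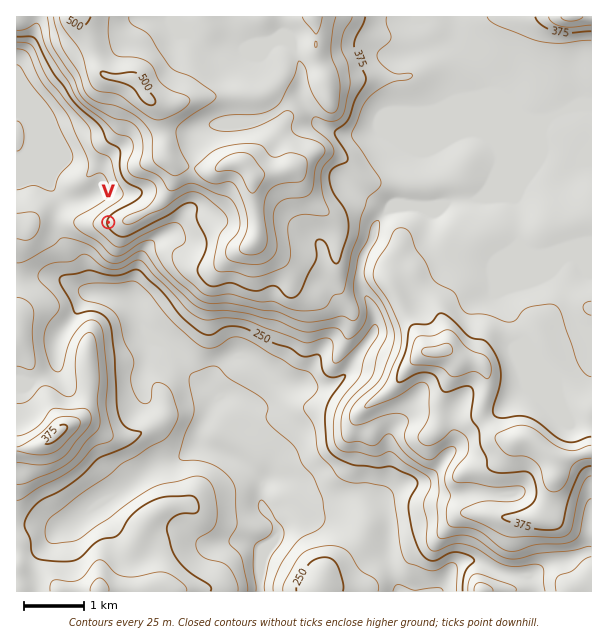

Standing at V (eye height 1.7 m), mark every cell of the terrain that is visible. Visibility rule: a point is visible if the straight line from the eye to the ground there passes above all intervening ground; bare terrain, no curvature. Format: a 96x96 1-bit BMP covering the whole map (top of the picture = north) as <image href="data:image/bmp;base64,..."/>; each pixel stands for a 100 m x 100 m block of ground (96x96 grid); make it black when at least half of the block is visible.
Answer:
<image width="96" height="96" href="data:image/bmp;base64,Qk2+BAAAAAAAAD4AAAAoAAAAYAAAAGAAAAABAAEAAAAAAIAEAAATCwAAEwsAAAIAAAAAAAAA////AAAAAAAAP///gAAAAAAAAAAAP///AAAAAAAAAAAAH///AAAAAAAAAAAAH//+AAAAAAAAAAAAD//8AAAAAAAAAAAAD//4AAAAAAAAAAAAD//4AAAAAAAAAAAAB//wAAAAAAAAAAAAA/zgAAAAAAAAAAAAA/wAAAAAAAAAAAAAAfwAAAAAAAAAAAAAAPwAAAAAAAAAAAAAAH4AAAAAAAAAAAAAAD+AAAAAAAAAAAAAAB/gAAAAAAAAAAAAAA/AAAAAAAAAAAAAAAeAAAAAAAAAAAAAAAIAAAAAAAAAAAAAAAAAAAAAAAAAAAAAAAAAAAAAAAAAAAAAAAAAAAAAAAAAAAAAAAAAAAAAAAAAAAAAAAAAAAAAAAAAAAAAAAAAAAAAAAAAAADwAAAAAAAAAAAAAAD8APAAAAAAAAAAAAD+AfgAAAAAAAAAAAD/w/AAAAAAAAAAAAD//+AAAAAAAAAAAAD//8AAAAAAAAAAAAD//8AAAAAAAAAAAAD//8AAAAAAAAAAAAD//4AAAAAAAAAAAAD//4AAAAAAAAAAAAD//4AAAAAAAAAAAAD/34AAAAAAAAAAAAA/3wAAAAAAAAAAAAA//wAAAAAAAAAAAAA//wAAAAAAAAAAAAB//wAAAAAAAAAAAAD//gAAAAAAAAAAAAD//gAAAAAAAAAAAAD//gAAAAAAAAAAAAD//gAAAAAAAAAAAAD//AAAAAAAAAAAAAD/+AAAAAAAAAAAAAD/8AAAAAAAAAAAAAD/wAAAAAAAAAAAAAD/wAAAAAAAAAAAAAD/gAAAAAAAAAAAAAD/gAAAAAAAAAAAAAD/AAAAAAAAAAAAAAD/AAAAAAAAAAAAAAD/gAAAAAAAAAAAAAD/gAAAAAAAAAAAAAD/wAAAAAAAAAAAAAD/wAAAAAAAAAAAAAD/wAAAAAAAAAAAAAD/gAAAAAAAAAAAAAD/gAAAAAAAAAAAAAD//AAAAAAAAAAAAAD//4AAAAAAAAAAAAD//AAAAAAAAAAAAAD/8AAAAAAAAAAAAAD/8AAAAAAAAAAAAAD/8AAAAAAAAAAAAAD/8AAAAAAAAAAAAAD/+AAAAAAAAAAAAAD//HAAAAAAAAAAAAD+P/+AAAAAAAAAAAD/H//AAAAAAAAAAAD/H//AAAAAAAAAAAD/v8eAAAAAAAAAAAD//8MAAAAAAAAAAAD//+MAAAAAAAAAAAD///4AAAAAAAAAAAD///8AAAAAAAAAAAD///8AAAAAAAAAAAD///+AAAAAAAAAAAD////AAAAAAAAAAAD///8AAAAAAAAAAAD///wAAAAAAAAAAAD///gAAAAAAAAAAAD///AAAAAAAAAAAAD/z+AAAAAAAAAAAAD/zwAAAAAAAAAAAAD/wAAAAAAAAAAAAAD/4AAAAAAAAAAAAADvwAAAAAAAAAAAAAD/wAAAAAAAAAAAAAD/wAAAAAAAAAAAAAD8QAAAAAAAAAAAAADwwAAAAAAAAAAAAADwwAAAAAAAAAAAAADxwAAAAAAAAAAAAADgQAAAAAAAAAAAAAA="/>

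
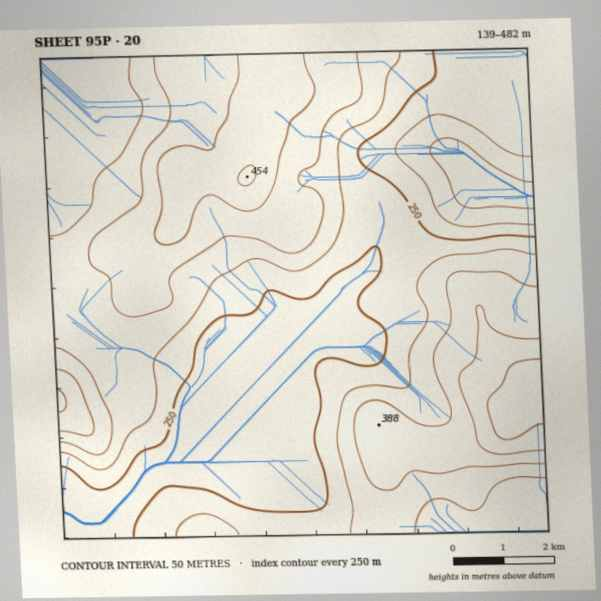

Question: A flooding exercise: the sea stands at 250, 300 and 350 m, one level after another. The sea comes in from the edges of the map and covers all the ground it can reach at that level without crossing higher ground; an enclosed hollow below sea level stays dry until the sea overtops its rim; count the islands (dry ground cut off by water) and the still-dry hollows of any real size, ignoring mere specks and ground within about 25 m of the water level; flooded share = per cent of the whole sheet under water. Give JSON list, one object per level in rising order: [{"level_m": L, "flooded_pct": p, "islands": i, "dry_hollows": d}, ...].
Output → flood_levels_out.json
[{"level_m": 250, "flooded_pct": 27, "islands": 0, "dry_hollows": 0}, {"level_m": 300, "flooded_pct": 50, "islands": 0, "dry_hollows": 0}, {"level_m": 350, "flooded_pct": 71, "islands": 0, "dry_hollows": 0}]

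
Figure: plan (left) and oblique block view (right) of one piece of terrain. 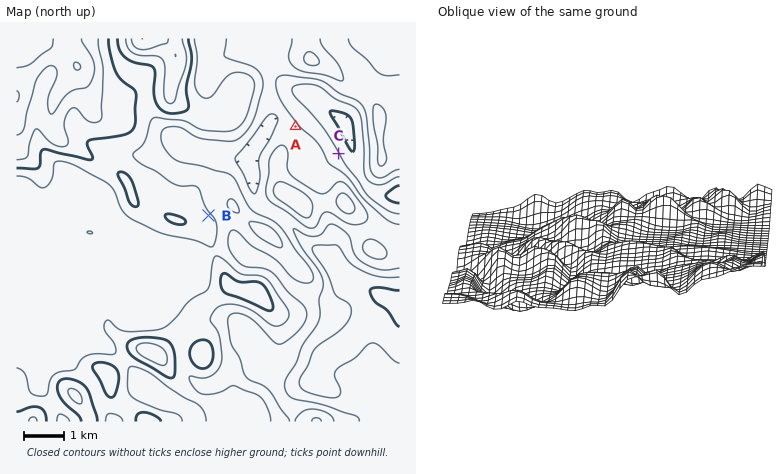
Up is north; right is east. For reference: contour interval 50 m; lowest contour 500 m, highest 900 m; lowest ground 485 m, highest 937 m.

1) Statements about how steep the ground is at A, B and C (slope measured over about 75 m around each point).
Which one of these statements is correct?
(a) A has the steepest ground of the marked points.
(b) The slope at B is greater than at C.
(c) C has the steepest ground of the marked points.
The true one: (c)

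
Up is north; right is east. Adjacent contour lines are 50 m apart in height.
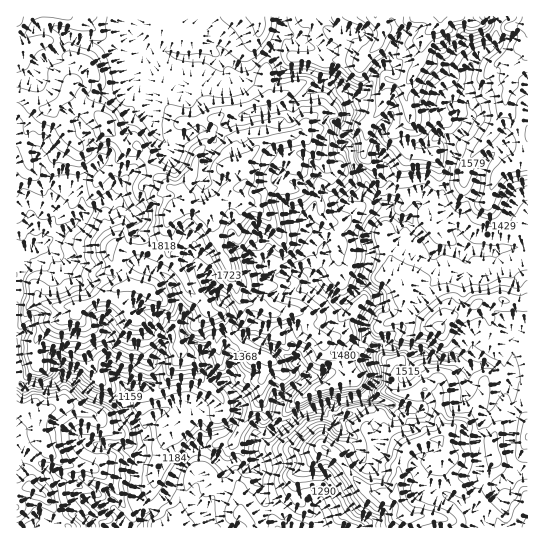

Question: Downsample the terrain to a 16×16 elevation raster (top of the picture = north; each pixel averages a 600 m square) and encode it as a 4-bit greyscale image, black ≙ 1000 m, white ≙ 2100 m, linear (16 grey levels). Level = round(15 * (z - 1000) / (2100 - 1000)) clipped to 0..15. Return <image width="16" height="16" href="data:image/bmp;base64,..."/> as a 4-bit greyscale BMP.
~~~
<image width="16" height="16" href="data:image/bmp;base64,Qk32AAAAAAAAAHYAAAAoAAAAEAAAABAAAAABAAQAAAAAAIAAAAATCwAAEwsAABAAAAAAAAAAAAAAABEREQAiIiIAMzMzAERERABVVVUAZmZmAHd3dwCIiIgAmZmZAKqqqgC7u7sAzMzMAN3d3QDu7u4A////AHYxIjM0aamZdkIiIlaKqYh2QiIiWIiqiHZSMzM0Z4l3VENERlVWd3d3d3dnZ2Vnd4qamZiHVXiHiau6qXZWZnd4q7vJh2ZmVniazNuYZVZmiJrN3Kl2Z4eaq7vduoiIiau7qrvLiaiJvLmZqqmKuZq7uZmZmbvKm7qpmZqavN27"/>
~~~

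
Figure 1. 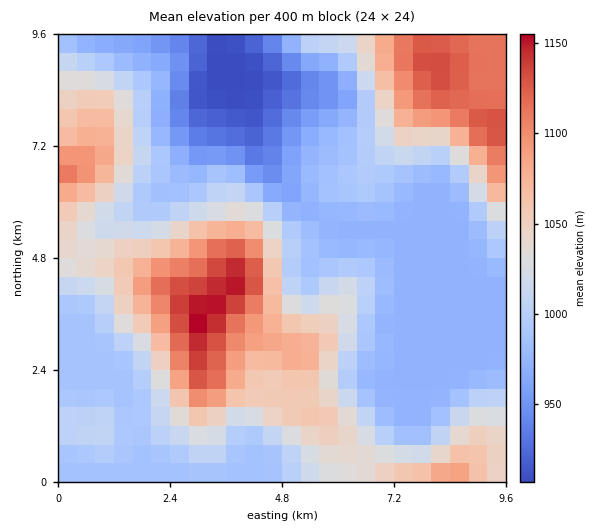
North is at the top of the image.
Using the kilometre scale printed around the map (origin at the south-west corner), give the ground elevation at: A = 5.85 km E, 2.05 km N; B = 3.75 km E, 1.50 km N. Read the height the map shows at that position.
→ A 1030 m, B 1030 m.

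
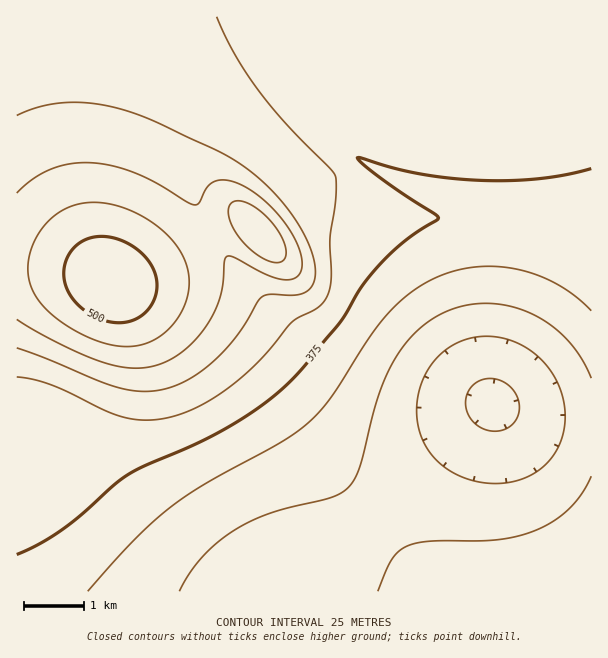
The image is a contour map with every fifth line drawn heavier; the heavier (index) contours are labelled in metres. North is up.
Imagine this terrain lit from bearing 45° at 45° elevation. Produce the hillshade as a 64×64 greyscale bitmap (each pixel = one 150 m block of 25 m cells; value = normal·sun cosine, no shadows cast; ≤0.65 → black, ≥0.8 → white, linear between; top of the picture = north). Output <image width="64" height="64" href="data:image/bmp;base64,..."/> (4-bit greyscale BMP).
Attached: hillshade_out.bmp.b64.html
<image width="64" height="64" href="data:image/bmp;base64,Qk12CAAAAAAAAHYAAAAoAAAAQAAAAEAAAAABAAQAAAAAAAAIAAATCwAAEwsAABAAAAAAAAAAAAAAABEREQAiIiIAMzMzAERERABVVVUAZmZmAHd3dwCIiIgAmZmZAKqqqgC7u7sAzMzMAN3d3QDu7u4A////AFVVZmZmZmZmZmZmZmZmZlVVVVVVVVZmZmZmZmZmZmZmVVVmZmZmZmZmZmZmZmZmVVVVVVVVZmZmZmZmZmZmZmZVVVZmZmZmZmZmZmZmZlVVVVVVVVZmZmZmZmZmZmZmZlVVVWZmZmZmZmZmZmZlVVVVVVVVZmZmZmZmZmZmZmZmVVVVZmZmZmZmZmZmZlVVVVVVVVVmZmZmZmZmZmZmZmZVVVVWZmZmZmZmZmZVVVVVVVVVVmZmZmZnd3dmZmZmZlVVVVZmZmZmZmZmVVVVVVVVVVVmZmZmZ3d3d3dmZmZmVVVVVmZmZmZmZlVVVVVVVVVVVWZmZmZ3d3d3d2ZmZmVVVVVmZmZmZlVVVVVVVVVVVVVWZmZmd3d3d3d3dmZmZVVVZmZmZmZVVVVVVVVVVVVVVWZmZmd3d3d3d3d2ZmZlVmZmZmZmVVVVVVVVVVVVVVVVZmZmd3d3d3d3d3ZmZlVmZmZmZmZVVVVVVVVVVVVVVVZmZmd3d3d3d3d3dmZlVWZmZmZmZVVVVVVVVVVVVVVVVmZmZ3d3eIiId3d2ZmVVZmZmZmZlVVVVVVVVVVVVVVVWZmZ3d3eIiIh3d2ZmVVVndmZmZlVVVVVVVVVVVVVVVWZmZnd3eIiIiHd3ZmVVVXd3ZmZlVVVVVVVVVVVVVVVVZmZnd3eIiIiId3ZmZVVEd3dmZlVVREREVVVVVVVVVVZmZmd3d4iIiId3dmZVVER3dmZVVEREREREVVVVVVVVVmZmd3d3iIiId3dmZVVERHdmZVRERERERERVVVVVVVVmZmZ3d3eIiId3dmZVVEREZmVVRDMzMzRERFVVVVVVVWZmZnd3d4iId3dmZVVERDNmVUQzMyIzM0REVVVVVVVWZmZmd3d3d3d3dmZVREQzM1VEMyIiIiIzRERVVVVVVWZmZmZ3d3d3d3dmZVREMzMzRDMiIRESIjNERFVVVVVVZmZmZnd3d3d3dmZVREMzMzNDMiEREREiM0RFVVVVVWZmZmZmd3d3d3ZmZVREMzMzMzIhEQAAESIzRFVVVVVmZmZmZmZnd3d2ZmVVREMzMzIzIhEAAAARIjREVVVWZmZmZmZmZmZ3ZmZmVVREMzMiIiMhEQAAABEjNEVVVmZmZmZmZmZmZmZmZmVVREMzMyIiIxEQAAABEiNEVVZmZmZmZmZmZmZmZmZmVVVEQzMyIiIzEREAABEiNEVVZmZmZmZmZmZmZmZmZmVVVEQzMzIiIzMhERERESM0VWZmZmZmZmZlVWZmZmZmVVVERDMzMyIzMyIREREiM0VWZmd3d3ZmZlVVZmZmZmZVVUREMzMzMzMzIiIRIiM0VWZ3d3d3d2ZUQ0VndmZmZVVVREQzMzMzMzMiIiIiM0Vmd3d3d3d3ZUMjRnd3ZmZlVVRERDMzMzMzMzMyIzNEVmd3iIiHd3ZTIRNXiHdmZlVVVEREQzMzMzNEMzMzNEVmd4iIiIiHdTEAJHmYd2ZmVVVVREREMzMzREREM0REVmeIiIiIiIdjAAFHmqh2ZmZVVVVERERERERERERERFVmeIiZmZiIdkEABHrLqHZmZlVVVVRERERERERERERVVmeImZmZmYh1EABHrNyYdmZmZVVVVERERERERERFVVVmd4iZmZmZh1IABHre24dmZmZlVVVVVEREREREVVVVVmd4iZmZmZiGQQA3nf7Jh2ZmZmVVVVVVVVVVVVVVVVVmZ3iJmZmZmHUgA2nP/ah2ZmZmZlVVVWZmZmVVVVVVVmZ3iImZmZmIZCE2nP/rl3ZmZmZmZmd3d3d3d3ZmZlZmZ3eIiZmZmIdkI2nO/smHdmZmZneIiIiIh3d3d3d3ZmZnd4iIiZiIh1RGi+/smHdmZmZ4mZmId2ZVVVVmZndmZnd3iIiIiIh2VWi97cmHd2ZneJmZh2VDMzMzMzRFVmZmd3eIiIiIiHZmirzLmHd3Z3iaqYZDMiIjMzMzMzNEZmZ3d4iIiIiId3eau6mHd3d4mql1QyIjNERERERERERmZnd3eIiIiId3eJqpiHd3d5qphTIiNEVVVVVVVVVVVGZmd3d3iIiId3eIiYh3d3eJqpZCIzRVZmZmZmZmZmZVZmd3d3d3d3d3d4iId3d3eKqoUyM1VmZmZmZmZmZmZmZmZnd3d3d3d3d3d3d3d3eKqnQiNFZmZmZmZmZmZmZmZmZmd3d3d3d3d3d3d3d3eKqWMjRWZmZmZmZmZmZmZmZmZmZ3d3d3d3d3d3d3d3eKqWMjRmZmZmZmZmZmZmZmZmZmZnd3d3d3d3d3d3d3eJqWMjVmZmZmZmZmZmZmZmZmZmZmZ3d3d3d3d3d3d3d5qnMjVmZmZmZmZmZmZmZmZmZmZmZmd3d3d3d3d3d3Z5qnMjVmZmZmZmZmZmZmZmZmZmZmZmZnd3d3d3d3dmZ4qoQjRmZmZmZmZmZmZmZmZmZmZmZmZmZmd3d3dmZmZnmpUiRmZmZmZmZmZmZmZmZmZmZmZmZmZmZmZmZmZmZniqcyRWZmZmZmZmZmZmZmZmZmZmZmZmZmZmZmZmZmZmeahCNWZmZmZmZmZmZmZmZmZmZmZmZmZmZmZmZmZmZmeKljJGZmZmZmZmZmZmZmZmZmZmZmZmZmZmZmZmZmZmZ5qEI1ZmZmZmZmZmZmZmZmZmZmZmZmZmZmZmZmZmZmZomWM0ZmZmZmZmZmZmZmZmZmZmZmZmZmZmZmZmZmZmZnioQjVmZmZmZmZmZmZmZmZmZmZmZm"/>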